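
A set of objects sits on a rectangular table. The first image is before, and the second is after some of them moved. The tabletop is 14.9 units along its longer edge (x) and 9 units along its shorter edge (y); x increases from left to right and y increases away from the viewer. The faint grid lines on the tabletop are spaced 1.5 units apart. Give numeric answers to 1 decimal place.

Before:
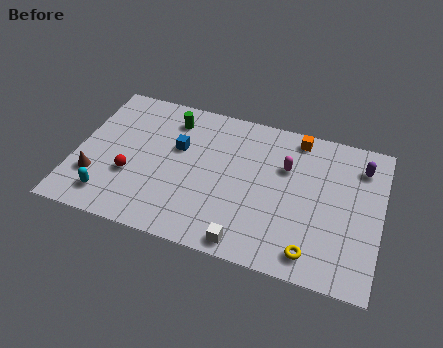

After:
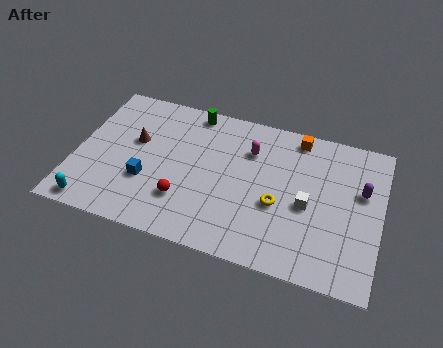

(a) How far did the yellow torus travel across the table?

2.9

From (11.8, 1.3) to (10.0, 3.6), the yellow torus covered √(1.8² + 2.3²) ≈ 2.9 units.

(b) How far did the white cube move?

4.1

From (8.7, 0.9) to (11.4, 4.0), the white cube covered √(2.7² + 3.1²) ≈ 4.1 units.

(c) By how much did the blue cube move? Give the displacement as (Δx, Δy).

(-1.3, -2.5)

From the two frames, the blue cube sits at roughly (4.9, 5.6) before and (3.6, 3.1) after.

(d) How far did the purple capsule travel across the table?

1.5

The purple capsule was near (13.8, 7.1) before and (13.9, 5.6) after, so it travelled √(0.1² + 1.5²) ≈ 1.5 units.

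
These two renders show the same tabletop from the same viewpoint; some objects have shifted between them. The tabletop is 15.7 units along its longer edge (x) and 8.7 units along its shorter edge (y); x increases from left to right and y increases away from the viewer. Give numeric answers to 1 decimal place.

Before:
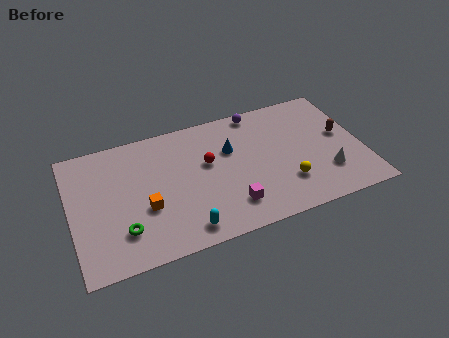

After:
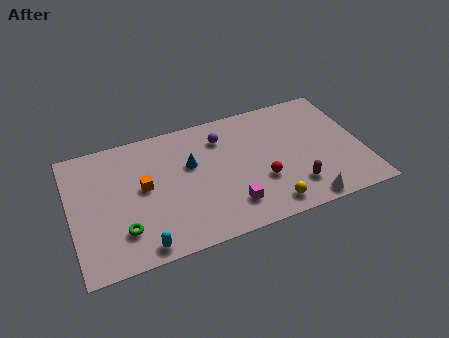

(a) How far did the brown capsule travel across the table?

4.0

The brown capsule was near (14.7, 4.8) before and (11.8, 2.0) after, so it travelled √(2.9² + 2.8²) ≈ 4.0 units.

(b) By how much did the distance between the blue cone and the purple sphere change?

-0.6

They were about 2.8 units apart before and 2.2 after — 0.6 units closer together.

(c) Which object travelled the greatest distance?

the brown capsule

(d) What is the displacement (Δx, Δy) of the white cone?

(-1.4, -1.6)

The white cone started near (13.6, 2.4) and ended near (12.2, 0.8).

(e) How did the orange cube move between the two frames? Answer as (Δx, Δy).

(0.0, 1.4)

The orange cube was at about (3.9, 3.3) and moved to about (3.9, 4.7).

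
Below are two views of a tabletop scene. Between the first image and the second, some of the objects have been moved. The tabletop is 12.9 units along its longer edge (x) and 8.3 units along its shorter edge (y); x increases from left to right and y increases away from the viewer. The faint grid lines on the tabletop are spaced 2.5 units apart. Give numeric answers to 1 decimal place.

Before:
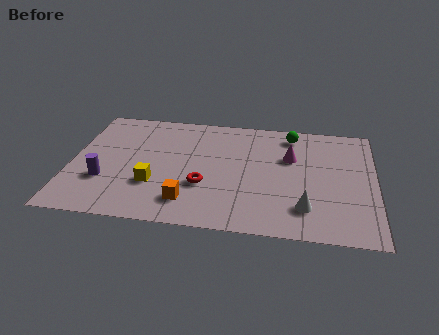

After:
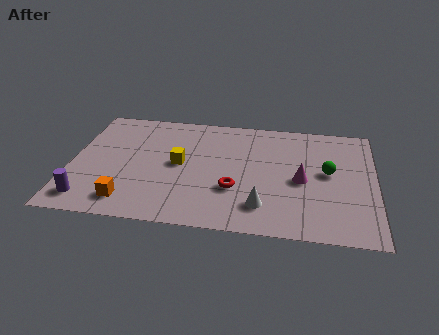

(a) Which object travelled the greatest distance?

the green sphere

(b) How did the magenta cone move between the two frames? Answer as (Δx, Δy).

(0.5, -1.6)

The magenta cone started near (9.3, 5.4) and ended near (9.8, 3.8).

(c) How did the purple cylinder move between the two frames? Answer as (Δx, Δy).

(-0.6, -1.4)

From the two frames, the purple cylinder sits at roughly (1.5, 2.7) before and (0.9, 1.3) after.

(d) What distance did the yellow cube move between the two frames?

1.9

The yellow cube moved from about (3.6, 2.7) to (4.6, 4.3), a distance of √(1.0² + 1.6²) ≈ 1.9.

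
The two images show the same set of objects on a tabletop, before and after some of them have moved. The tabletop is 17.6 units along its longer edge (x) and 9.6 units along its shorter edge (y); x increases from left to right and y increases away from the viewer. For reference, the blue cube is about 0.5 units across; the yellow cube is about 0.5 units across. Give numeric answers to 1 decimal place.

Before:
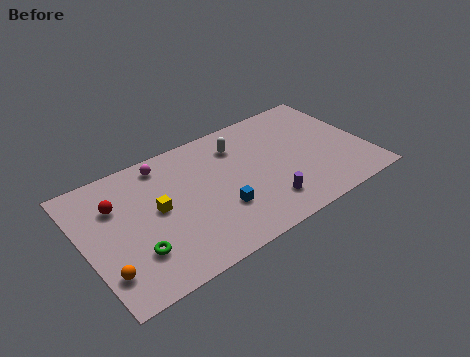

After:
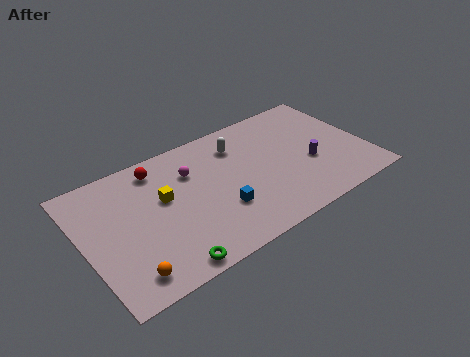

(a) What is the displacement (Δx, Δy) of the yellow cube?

(0.5, 0.6)

The yellow cube was at about (4.5, 5.1) and moved to about (5.0, 5.7).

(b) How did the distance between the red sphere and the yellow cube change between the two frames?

-0.4

The distance was about 2.8 in the first image and 2.4 in the second, so they moved 0.4 units closer together.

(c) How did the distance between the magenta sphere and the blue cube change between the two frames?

-2.0

The distance was about 5.9 in the first image and 3.9 in the second, so they moved 2.0 units closer together.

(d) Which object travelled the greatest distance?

the purple cylinder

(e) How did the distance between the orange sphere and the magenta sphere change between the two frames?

-0.3

The distance was about 7.5 in the first image and 7.2 in the second, so they moved 0.3 units closer together.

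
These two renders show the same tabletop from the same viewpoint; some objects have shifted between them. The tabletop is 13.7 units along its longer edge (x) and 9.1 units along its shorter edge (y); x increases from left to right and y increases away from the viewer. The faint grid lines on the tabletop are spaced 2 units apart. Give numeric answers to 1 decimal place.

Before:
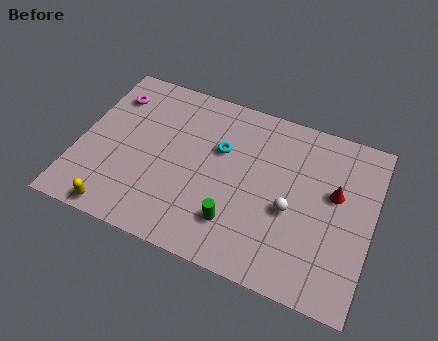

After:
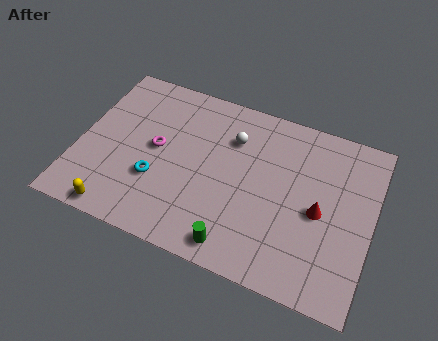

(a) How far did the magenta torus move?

3.3

The magenta torus was near (1.2, 7.0) before and (3.6, 4.8) after, so it travelled √(2.4² + 2.2²) ≈ 3.3 units.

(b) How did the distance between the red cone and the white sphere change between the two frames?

+2.4

The distance was about 2.5 in the first image and 4.9 in the second, so they moved 2.4 units further apart.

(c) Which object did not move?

the yellow capsule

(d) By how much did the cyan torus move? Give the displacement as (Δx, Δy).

(-2.7, -2.7)

The cyan torus started near (6.5, 5.8) and ended near (3.8, 3.1).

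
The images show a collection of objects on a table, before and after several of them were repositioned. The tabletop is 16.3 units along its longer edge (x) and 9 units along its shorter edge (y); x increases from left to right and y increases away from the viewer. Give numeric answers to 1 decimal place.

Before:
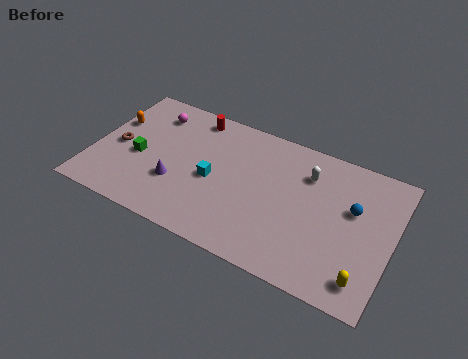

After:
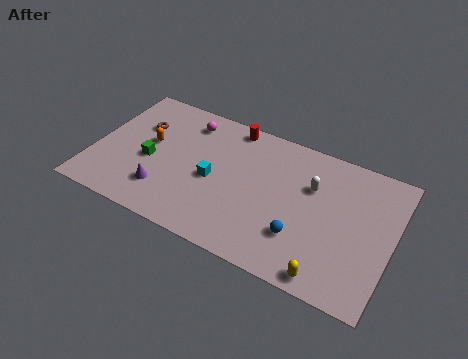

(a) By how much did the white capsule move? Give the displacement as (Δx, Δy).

(0.3, -0.7)

The white capsule started near (11.5, 6.7) and ended near (11.8, 6.0).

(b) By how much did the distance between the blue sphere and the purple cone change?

-2.2

Before: roughly 9.7 units apart; after: 7.5. That's 2.2 units closer together.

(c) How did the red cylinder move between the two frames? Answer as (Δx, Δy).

(2.1, 0.2)

The red cylinder started near (5.0, 7.9) and ended near (7.1, 8.1).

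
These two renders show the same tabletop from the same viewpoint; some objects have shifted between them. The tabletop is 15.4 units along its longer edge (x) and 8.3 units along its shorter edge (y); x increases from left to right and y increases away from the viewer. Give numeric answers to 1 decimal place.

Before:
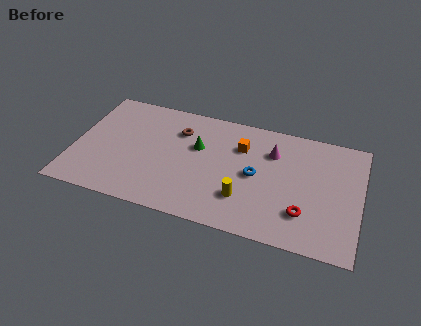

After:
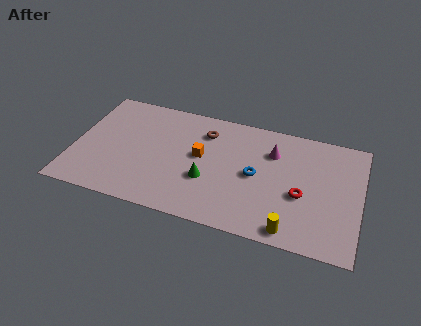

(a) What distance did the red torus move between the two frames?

1.2

The red torus moved from about (12.5, 2.2) to (12.3, 3.4), a distance of √(0.2² + 1.2²) ≈ 1.2.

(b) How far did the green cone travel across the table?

2.3

The green cone was near (6.6, 5.2) before and (7.3, 3.0) after, so it travelled √(0.7² + 2.2²) ≈ 2.3 units.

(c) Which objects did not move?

the blue torus and the magenta cone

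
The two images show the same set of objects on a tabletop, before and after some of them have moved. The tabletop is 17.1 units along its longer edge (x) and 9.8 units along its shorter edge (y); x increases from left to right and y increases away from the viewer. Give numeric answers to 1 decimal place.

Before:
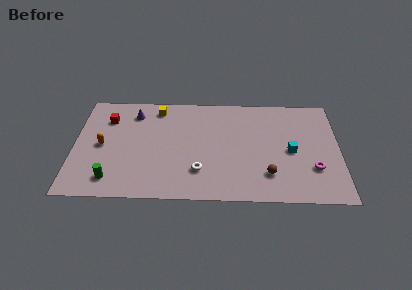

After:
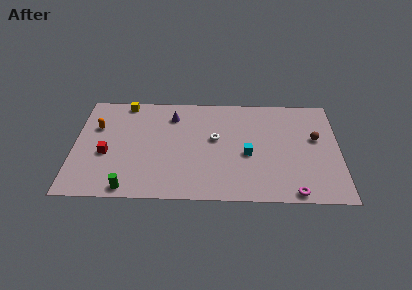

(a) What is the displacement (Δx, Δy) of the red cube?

(0.0, -3.3)

The red cube started near (2.1, 7.3) and ended near (2.1, 4.0).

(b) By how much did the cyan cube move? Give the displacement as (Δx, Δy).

(-2.8, -0.4)

The cyan cube started near (14.0, 4.6) and ended near (11.2, 4.2).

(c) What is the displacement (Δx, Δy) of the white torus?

(1.0, 3.0)

From the two frames, the white torus sits at roughly (8.1, 2.6) before and (9.1, 5.6) after.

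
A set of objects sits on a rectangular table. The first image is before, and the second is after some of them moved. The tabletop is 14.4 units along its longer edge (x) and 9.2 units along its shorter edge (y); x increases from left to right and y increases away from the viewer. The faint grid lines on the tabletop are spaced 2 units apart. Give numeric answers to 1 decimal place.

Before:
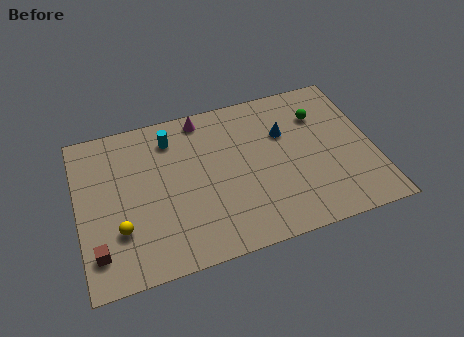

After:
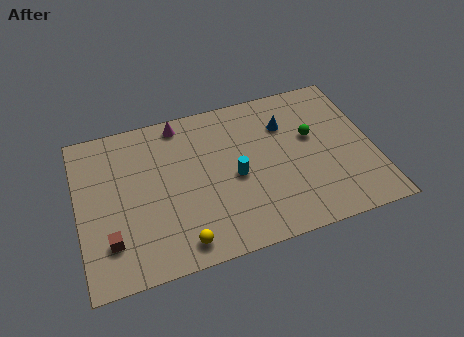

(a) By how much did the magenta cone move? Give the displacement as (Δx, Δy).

(-1.1, 0.0)

From the two frames, the magenta cone sits at roughly (6.3, 8.2) before and (5.2, 8.2) after.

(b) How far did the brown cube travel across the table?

0.7

From (0.8, 1.9) to (1.4, 2.3), the brown cube covered √(0.6² + 0.4²) ≈ 0.7 units.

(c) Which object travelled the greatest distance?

the cyan cylinder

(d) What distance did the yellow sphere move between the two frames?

3.2

The yellow sphere was near (1.9, 2.8) before and (4.7, 1.2) after, so it travelled √(2.8² + 1.6²) ≈ 3.2 units.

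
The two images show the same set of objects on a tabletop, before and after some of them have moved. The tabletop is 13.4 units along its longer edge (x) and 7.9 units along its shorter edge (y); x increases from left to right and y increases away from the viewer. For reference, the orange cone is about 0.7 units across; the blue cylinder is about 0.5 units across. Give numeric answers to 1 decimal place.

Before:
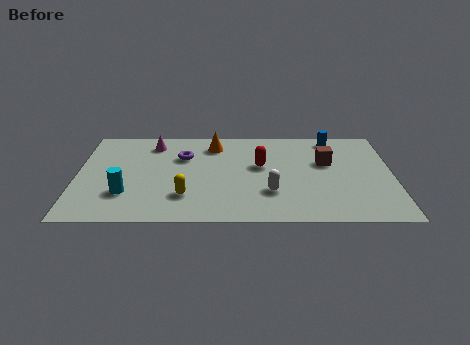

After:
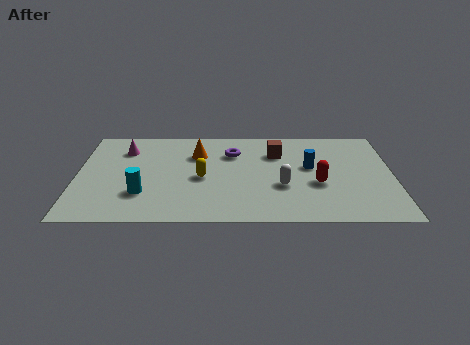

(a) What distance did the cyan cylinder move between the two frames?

0.7

From (2.1, 2.3) to (2.8, 2.3), the cyan cylinder covered √(0.7² + 0.0²) ≈ 0.7 units.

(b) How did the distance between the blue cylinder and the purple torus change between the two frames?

-3.1

The distance was about 6.6 in the first image and 3.5 in the second, so they moved 3.1 units closer together.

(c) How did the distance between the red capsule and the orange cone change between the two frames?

+3.0

The distance was about 2.7 in the first image and 5.7 in the second, so they moved 3.0 units further apart.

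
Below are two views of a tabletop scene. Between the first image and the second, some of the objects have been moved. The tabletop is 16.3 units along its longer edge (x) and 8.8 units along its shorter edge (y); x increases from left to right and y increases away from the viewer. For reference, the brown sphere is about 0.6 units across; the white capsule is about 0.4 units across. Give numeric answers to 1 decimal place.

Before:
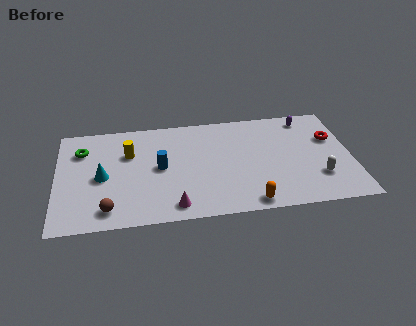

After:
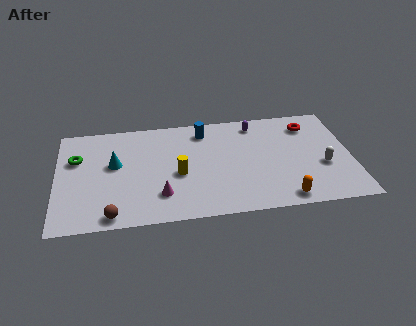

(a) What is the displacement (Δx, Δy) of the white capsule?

(0.3, 0.9)

The white capsule started near (14.4, 2.5) and ended near (14.7, 3.4).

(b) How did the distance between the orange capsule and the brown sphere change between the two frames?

+1.7

They were about 7.7 units apart before and 9.4 after — 1.7 units further apart.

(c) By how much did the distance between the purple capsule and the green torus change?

-2.5

The distance was about 12.6 in the first image and 10.1 in the second, so they moved 2.5 units closer together.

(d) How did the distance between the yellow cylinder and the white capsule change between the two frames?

-2.9

They were about 10.9 units apart before and 8.0 after — 2.9 units closer together.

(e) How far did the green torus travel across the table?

0.8

From (1.4, 6.5) to (1.1, 5.8), the green torus covered √(0.3² + 0.7²) ≈ 0.8 units.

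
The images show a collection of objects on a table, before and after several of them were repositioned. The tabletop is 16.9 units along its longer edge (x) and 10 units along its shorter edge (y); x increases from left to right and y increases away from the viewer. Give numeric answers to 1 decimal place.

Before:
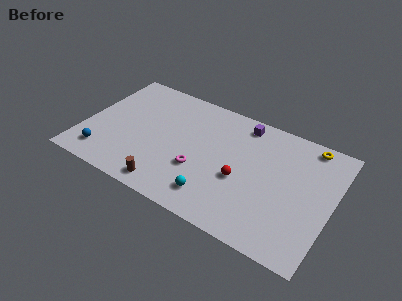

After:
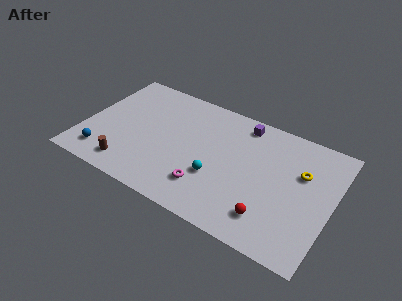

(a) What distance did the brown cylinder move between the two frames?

2.8

The brown cylinder was near (6.3, 1.2) before and (3.5, 1.6) after, so it travelled √(2.8² + 0.4²) ≈ 2.8 units.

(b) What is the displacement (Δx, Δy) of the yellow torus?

(-0.2, -2.5)

The yellow torus was at about (14.9, 9.0) and moved to about (14.7, 6.5).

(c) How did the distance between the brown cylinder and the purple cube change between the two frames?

+1.4

The distance was about 8.5 in the first image and 9.9 in the second, so they moved 1.4 units further apart.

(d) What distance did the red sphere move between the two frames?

3.0

The red sphere was near (10.9, 4.1) before and (13.1, 2.1) after, so it travelled √(2.2² + 2.0²) ≈ 3.0 units.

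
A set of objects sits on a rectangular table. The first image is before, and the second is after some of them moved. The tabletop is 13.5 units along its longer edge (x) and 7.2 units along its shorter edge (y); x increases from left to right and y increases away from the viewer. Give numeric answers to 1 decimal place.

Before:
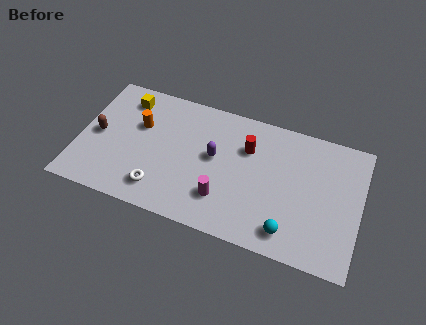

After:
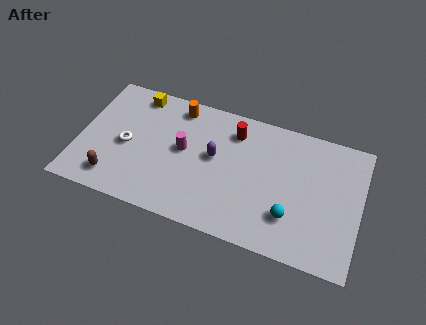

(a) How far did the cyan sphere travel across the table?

0.8

The cyan sphere was near (10.3, 1.2) before and (10.3, 2.0) after, so it travelled √(0.0² + 0.8²) ≈ 0.8 units.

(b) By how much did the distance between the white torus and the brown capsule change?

-1.8

They were about 3.8 units apart before and 2.0 after — 1.8 units closer together.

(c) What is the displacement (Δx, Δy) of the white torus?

(-1.8, 1.9)

The white torus was at about (4.1, 1.4) and moved to about (2.3, 3.3).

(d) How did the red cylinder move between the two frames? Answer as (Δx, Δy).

(-0.7, 0.7)

The red cylinder was at about (8.0, 5.0) and moved to about (7.3, 5.7).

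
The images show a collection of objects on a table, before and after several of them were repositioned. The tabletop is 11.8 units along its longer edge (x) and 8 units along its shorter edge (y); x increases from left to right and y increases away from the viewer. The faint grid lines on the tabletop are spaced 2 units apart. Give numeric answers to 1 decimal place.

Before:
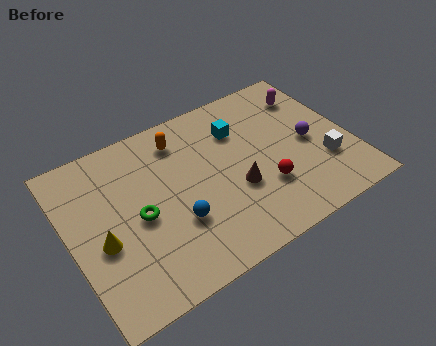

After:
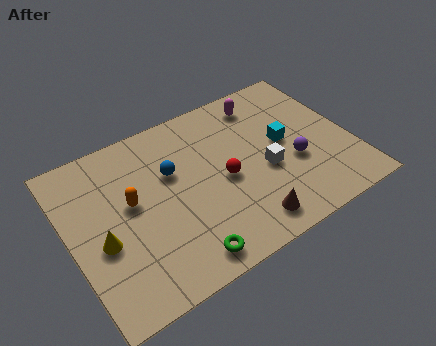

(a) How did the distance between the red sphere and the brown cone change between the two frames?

+1.3

The distance was about 1.2 in the first image and 2.5 in the second, so they moved 1.3 units further apart.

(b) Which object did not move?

the yellow cone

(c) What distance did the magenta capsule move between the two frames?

2.1

The magenta capsule moved from about (10.6, 6.2) to (8.6, 6.7), a distance of √(2.0² + 0.5²) ≈ 2.1.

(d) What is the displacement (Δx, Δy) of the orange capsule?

(-2.4, -2.0)

From the two frames, the orange capsule sits at roughly (5.0, 6.5) before and (2.6, 4.5) after.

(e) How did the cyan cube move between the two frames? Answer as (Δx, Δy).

(1.7, -1.5)

From the two frames, the cyan cube sits at roughly (7.4, 5.8) before and (9.1, 4.3) after.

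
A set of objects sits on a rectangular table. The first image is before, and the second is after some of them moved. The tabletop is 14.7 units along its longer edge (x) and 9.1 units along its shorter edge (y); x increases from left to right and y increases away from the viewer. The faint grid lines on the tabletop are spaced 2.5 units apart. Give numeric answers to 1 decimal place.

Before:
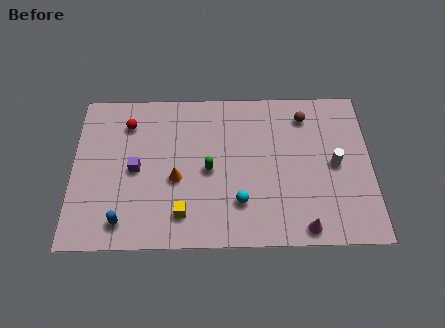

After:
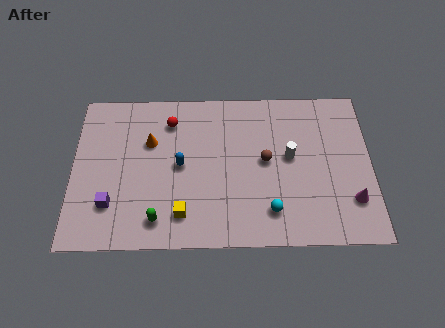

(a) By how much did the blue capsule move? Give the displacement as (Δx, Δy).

(2.8, 3.2)

From the two frames, the blue capsule sits at roughly (2.5, 1.4) before and (5.3, 4.6) after.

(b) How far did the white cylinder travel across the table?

2.3

The white cylinder was near (12.9, 4.5) before and (10.7, 5.0) after, so it travelled √(2.2² + 0.5²) ≈ 2.3 units.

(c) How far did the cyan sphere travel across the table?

1.6

The cyan sphere was near (8.2, 2.4) before and (9.7, 1.9) after, so it travelled √(1.5² + 0.5²) ≈ 1.6 units.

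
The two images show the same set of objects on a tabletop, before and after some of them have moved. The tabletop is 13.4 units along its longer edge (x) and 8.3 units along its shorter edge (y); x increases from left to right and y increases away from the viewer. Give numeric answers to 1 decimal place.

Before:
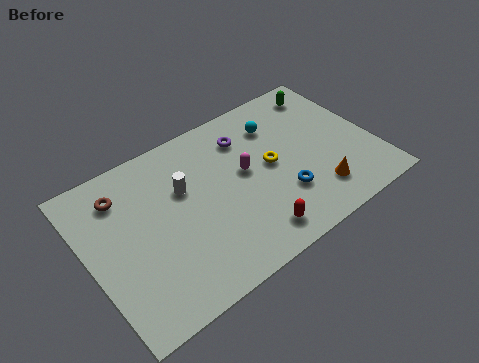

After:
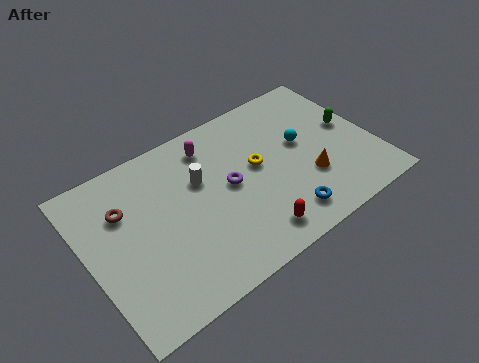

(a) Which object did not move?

the red capsule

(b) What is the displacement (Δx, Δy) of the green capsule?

(0.6, -2.5)

The green capsule started near (11.9, 7.0) and ended near (12.5, 4.5).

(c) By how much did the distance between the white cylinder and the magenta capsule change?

-1.2

The distance was about 2.9 in the first image and 1.7 in the second, so they moved 1.2 units closer together.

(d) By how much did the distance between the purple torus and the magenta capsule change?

+0.7

Before: roughly 1.8 units apart; after: 2.5. That's 0.7 units further apart.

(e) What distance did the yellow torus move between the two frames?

0.7

The yellow torus moved from about (8.6, 4.3) to (8.0, 4.6), a distance of √(0.6² + 0.3²) ≈ 0.7.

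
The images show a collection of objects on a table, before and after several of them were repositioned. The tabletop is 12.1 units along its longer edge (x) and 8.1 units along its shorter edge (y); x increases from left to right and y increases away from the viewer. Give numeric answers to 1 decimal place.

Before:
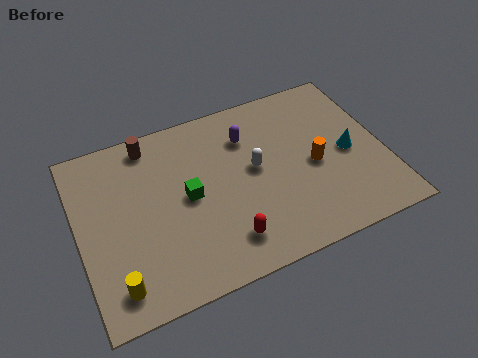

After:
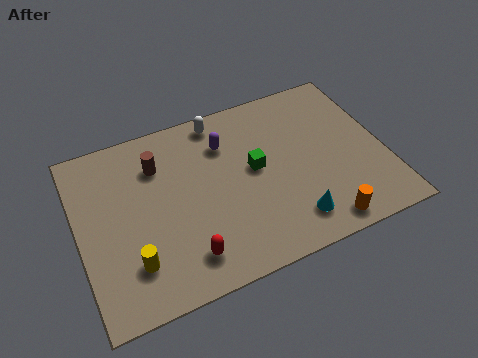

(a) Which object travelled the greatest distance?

the cyan cone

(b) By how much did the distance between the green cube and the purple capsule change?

-1.3

Before: roughly 3.2 units apart; after: 1.9. That's 1.3 units closer together.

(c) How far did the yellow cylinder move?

1.0

The yellow cylinder moved from about (1.2, 1.3) to (1.9, 2.0), a distance of √(0.7² + 0.7²) ≈ 1.0.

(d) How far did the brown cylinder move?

1.1

The brown cylinder was near (3.1, 7.1) before and (3.3, 6.0) after, so it travelled √(0.2² + 1.1²) ≈ 1.1 units.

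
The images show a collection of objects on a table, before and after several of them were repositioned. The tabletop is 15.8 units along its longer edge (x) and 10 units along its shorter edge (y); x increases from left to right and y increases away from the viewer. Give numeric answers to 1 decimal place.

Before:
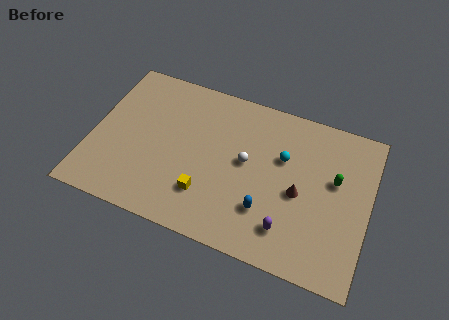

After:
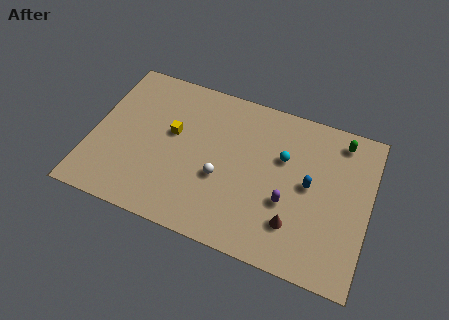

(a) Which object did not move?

the cyan sphere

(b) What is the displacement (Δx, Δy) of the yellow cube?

(-2.3, 3.2)

From the two frames, the yellow cube sits at roughly (6.8, 2.6) before and (4.5, 5.8) after.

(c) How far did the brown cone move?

2.0

The brown cone moved from about (11.9, 4.5) to (11.8, 2.5), a distance of √(0.1² + 2.0²) ≈ 2.0.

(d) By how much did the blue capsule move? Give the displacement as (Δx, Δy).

(2.2, 2.4)

The blue capsule started near (10.2, 2.8) and ended near (12.4, 5.2).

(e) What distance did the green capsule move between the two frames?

2.6

From (13.8, 6.0) to (13.9, 8.6), the green capsule covered √(0.1² + 2.6²) ≈ 2.6 units.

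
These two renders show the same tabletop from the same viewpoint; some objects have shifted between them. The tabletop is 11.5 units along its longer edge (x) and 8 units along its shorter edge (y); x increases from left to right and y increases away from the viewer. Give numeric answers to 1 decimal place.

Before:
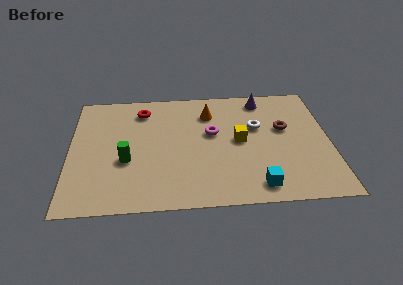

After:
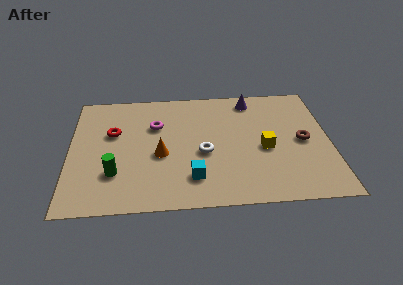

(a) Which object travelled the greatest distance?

the orange cone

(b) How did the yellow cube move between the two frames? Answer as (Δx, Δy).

(1.1, -0.6)

The yellow cube started near (7.5, 4.1) and ended near (8.6, 3.5).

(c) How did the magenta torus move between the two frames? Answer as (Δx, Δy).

(-2.5, 0.7)

From the two frames, the magenta torus sits at roughly (6.3, 4.7) before and (3.8, 5.4) after.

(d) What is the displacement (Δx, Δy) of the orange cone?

(-2.2, -2.7)

The orange cone started near (6.2, 6.1) and ended near (4.0, 3.4).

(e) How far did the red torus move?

2.0

The red torus was near (3.2, 6.5) before and (1.9, 5.0) after, so it travelled √(1.3² + 1.5²) ≈ 2.0 units.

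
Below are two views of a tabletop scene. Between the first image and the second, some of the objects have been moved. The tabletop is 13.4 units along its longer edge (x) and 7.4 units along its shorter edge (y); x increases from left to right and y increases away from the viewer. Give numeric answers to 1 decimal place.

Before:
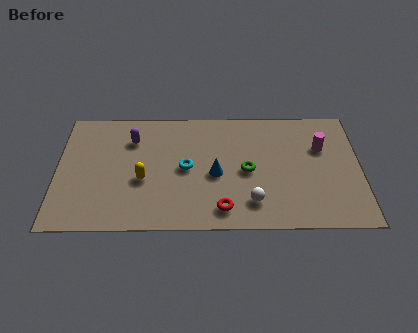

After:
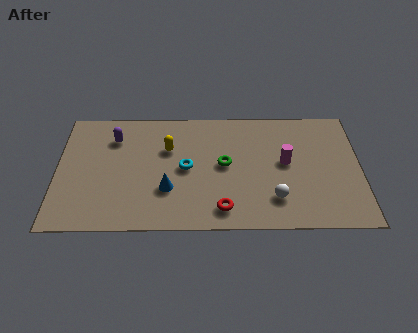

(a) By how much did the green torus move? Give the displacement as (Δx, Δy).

(-1.0, 0.4)

The green torus was at about (8.4, 3.5) and moved to about (7.4, 3.9).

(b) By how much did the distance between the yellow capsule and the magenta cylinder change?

-2.8

They were about 8.1 units apart before and 5.3 after — 2.8 units closer together.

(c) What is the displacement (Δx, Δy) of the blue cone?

(-2.1, -0.9)

The blue cone was at about (7.0, 3.3) and moved to about (4.9, 2.4).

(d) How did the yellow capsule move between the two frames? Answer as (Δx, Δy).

(1.1, 1.9)

The yellow capsule started near (3.8, 3.0) and ended near (4.9, 4.9).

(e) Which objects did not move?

the cyan torus and the red torus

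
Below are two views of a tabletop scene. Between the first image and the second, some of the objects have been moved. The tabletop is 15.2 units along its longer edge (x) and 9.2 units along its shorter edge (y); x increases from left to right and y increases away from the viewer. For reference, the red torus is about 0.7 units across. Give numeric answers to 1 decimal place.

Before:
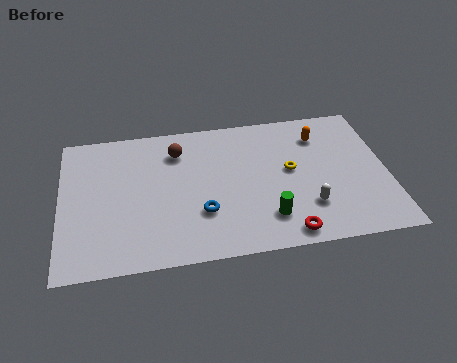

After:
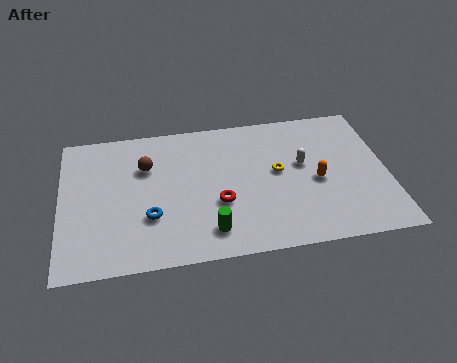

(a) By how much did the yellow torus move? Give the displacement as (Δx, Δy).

(-0.6, 0.0)

The yellow torus started near (10.7, 5.0) and ended near (10.1, 5.0).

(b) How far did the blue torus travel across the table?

2.4

The blue torus moved from about (6.5, 2.9) to (4.1, 3.0), a distance of √(2.4² + 0.1²) ≈ 2.4.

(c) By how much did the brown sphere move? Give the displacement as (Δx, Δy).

(-1.5, -0.8)

The brown sphere was at about (5.5, 7.1) and moved to about (4.0, 6.3).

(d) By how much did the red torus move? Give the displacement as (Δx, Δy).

(-3.0, 2.4)

The red torus started near (10.3, 1.0) and ended near (7.3, 3.4).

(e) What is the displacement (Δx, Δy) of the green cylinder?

(-2.7, -0.4)

The green cylinder started near (9.5, 2.1) and ended near (6.8, 1.7).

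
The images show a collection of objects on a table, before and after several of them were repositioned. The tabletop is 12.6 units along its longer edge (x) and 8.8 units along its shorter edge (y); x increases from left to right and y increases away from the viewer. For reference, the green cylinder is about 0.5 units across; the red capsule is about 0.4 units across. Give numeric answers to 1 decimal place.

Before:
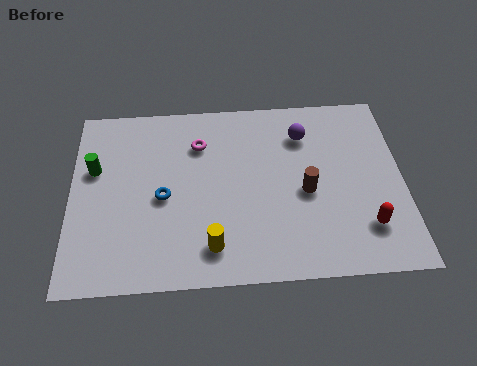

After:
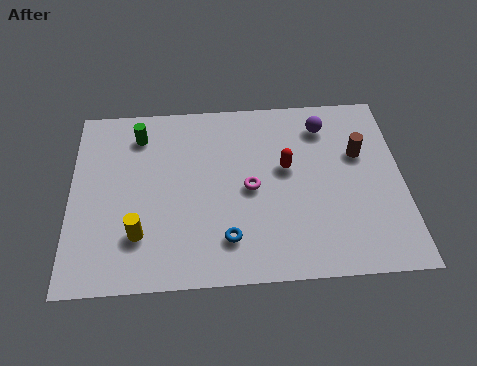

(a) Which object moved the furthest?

the red capsule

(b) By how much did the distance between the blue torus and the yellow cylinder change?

+0.3

The distance was about 3.0 in the first image and 3.3 in the second, so they moved 0.3 units further apart.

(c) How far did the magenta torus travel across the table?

3.0

The magenta torus moved from about (4.9, 6.5) to (6.8, 4.2), a distance of √(1.9² + 2.3²) ≈ 3.0.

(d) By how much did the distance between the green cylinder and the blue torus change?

+3.2

Before: roughly 3.0 units apart; after: 6.2. That's 3.2 units further apart.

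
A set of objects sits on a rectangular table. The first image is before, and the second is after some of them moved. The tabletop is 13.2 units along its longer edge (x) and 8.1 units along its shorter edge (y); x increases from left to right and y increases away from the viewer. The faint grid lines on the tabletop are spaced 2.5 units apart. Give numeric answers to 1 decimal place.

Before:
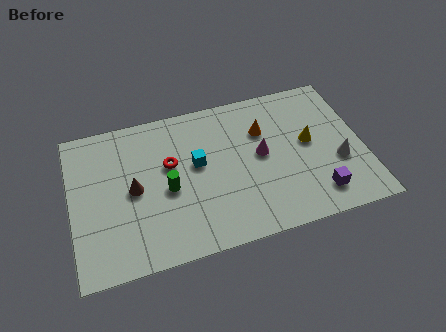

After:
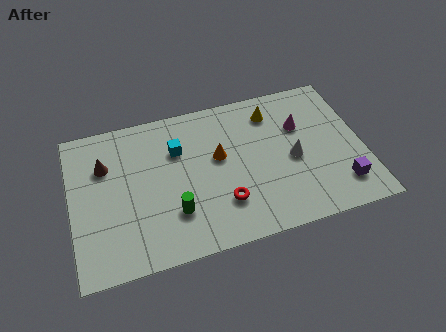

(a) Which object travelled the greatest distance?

the red torus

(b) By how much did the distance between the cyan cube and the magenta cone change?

+2.7

They were about 2.9 units apart before and 5.6 after — 2.7 units further apart.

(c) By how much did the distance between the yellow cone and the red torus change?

-1.3

Before: roughly 6.3 units apart; after: 5.0. That's 1.3 units closer together.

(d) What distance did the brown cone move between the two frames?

2.0

From (2.8, 4.0) to (1.6, 5.6), the brown cone covered √(1.2² + 1.6²) ≈ 2.0 units.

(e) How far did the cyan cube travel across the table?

1.3

From (5.7, 4.6) to (4.9, 5.6), the cyan cube covered √(0.8² + 1.0²) ≈ 1.3 units.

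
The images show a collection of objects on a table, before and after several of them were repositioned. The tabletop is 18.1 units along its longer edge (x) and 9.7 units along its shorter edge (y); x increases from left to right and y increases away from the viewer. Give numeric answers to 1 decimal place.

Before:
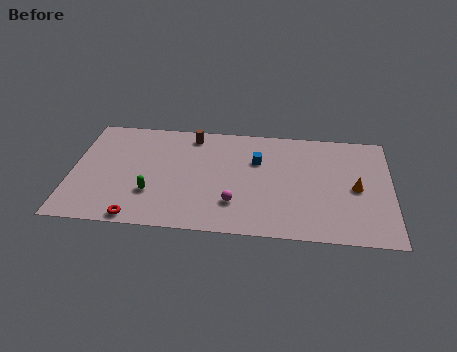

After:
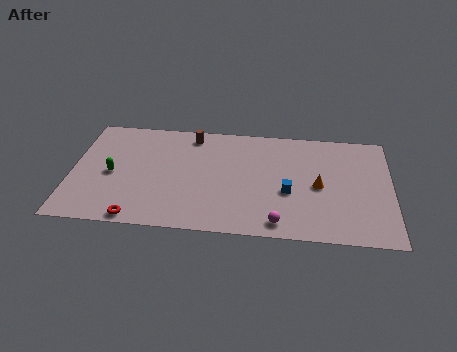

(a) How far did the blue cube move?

3.2

The blue cube was near (10.5, 6.5) before and (12.3, 3.9) after, so it travelled √(1.8² + 2.6²) ≈ 3.2 units.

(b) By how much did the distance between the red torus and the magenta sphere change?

+2.2

Before: roughly 5.7 units apart; after: 7.9. That's 2.2 units further apart.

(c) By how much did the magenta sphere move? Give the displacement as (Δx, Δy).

(2.5, -1.4)

From the two frames, the magenta sphere sits at roughly (9.3, 2.6) before and (11.8, 1.2) after.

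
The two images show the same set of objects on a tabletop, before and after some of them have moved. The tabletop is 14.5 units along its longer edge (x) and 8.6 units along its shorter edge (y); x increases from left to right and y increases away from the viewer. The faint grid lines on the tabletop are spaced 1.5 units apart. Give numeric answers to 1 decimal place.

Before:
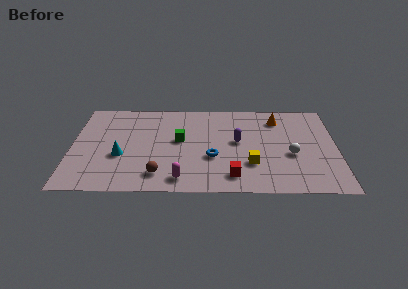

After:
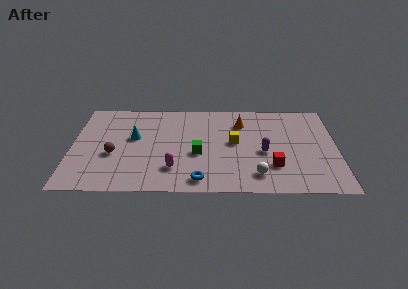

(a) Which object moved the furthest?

the brown sphere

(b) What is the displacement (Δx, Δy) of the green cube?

(1.0, -1.3)

The green cube was at about (5.9, 4.8) and moved to about (6.9, 3.5).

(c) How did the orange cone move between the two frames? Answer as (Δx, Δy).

(-2.0, -0.4)

From the two frames, the orange cone sits at roughly (11.3, 6.9) before and (9.3, 6.5) after.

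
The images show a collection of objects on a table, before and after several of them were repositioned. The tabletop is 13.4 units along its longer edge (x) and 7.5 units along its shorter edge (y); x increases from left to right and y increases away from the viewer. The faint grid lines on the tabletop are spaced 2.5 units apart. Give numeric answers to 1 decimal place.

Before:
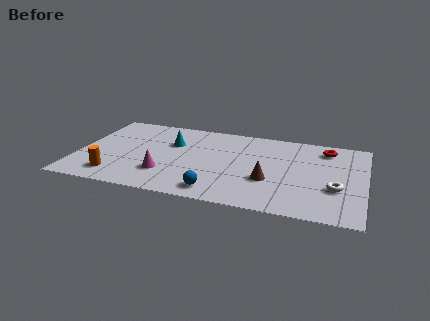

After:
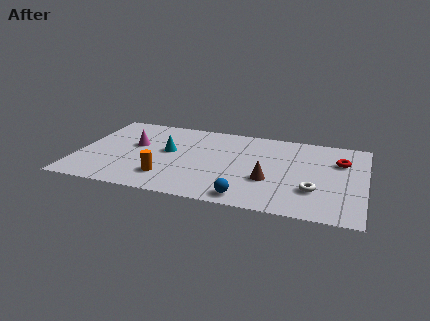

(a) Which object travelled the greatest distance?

the magenta cone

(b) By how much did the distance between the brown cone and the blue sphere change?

-0.8

They were about 2.8 units apart before and 2.0 after — 0.8 units closer together.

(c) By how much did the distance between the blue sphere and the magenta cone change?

+3.8

They were about 2.7 units apart before and 6.5 after — 3.8 units further apart.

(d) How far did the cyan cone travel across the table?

0.8

The cyan cone was near (4.3, 5.0) before and (4.2, 4.2) after, so it travelled √(0.1² + 0.8²) ≈ 0.8 units.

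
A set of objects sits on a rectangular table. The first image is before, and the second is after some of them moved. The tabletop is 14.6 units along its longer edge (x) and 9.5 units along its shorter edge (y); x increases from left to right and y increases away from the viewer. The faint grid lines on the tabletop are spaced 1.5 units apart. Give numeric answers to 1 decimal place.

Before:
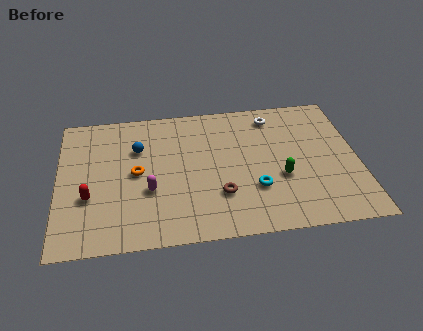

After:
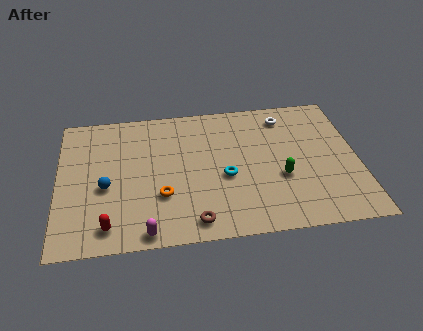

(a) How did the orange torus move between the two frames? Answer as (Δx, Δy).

(1.2, -1.7)

From the two frames, the orange torus sits at roughly (3.8, 4.8) before and (5.0, 3.1) after.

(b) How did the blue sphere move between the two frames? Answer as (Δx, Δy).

(-1.6, -2.5)

The blue sphere started near (3.9, 6.5) and ended near (2.3, 4.0).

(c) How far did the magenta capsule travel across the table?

2.7

From (4.4, 3.5) to (4.2, 0.8), the magenta capsule covered √(0.2² + 2.7²) ≈ 2.7 units.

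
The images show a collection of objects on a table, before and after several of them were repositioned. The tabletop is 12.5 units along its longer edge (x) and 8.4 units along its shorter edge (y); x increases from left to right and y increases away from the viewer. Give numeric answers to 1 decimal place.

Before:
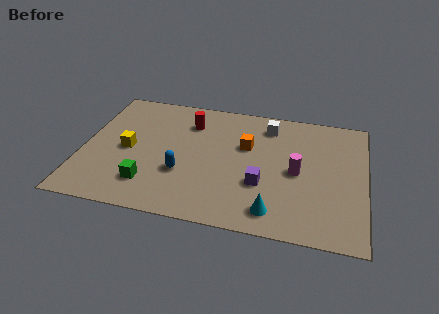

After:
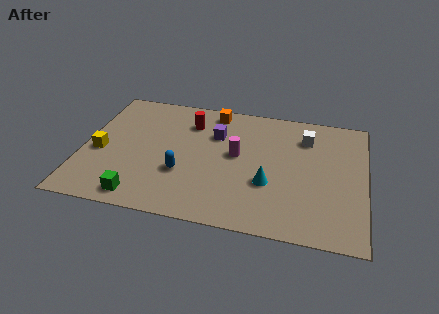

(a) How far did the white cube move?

1.8

The white cube moved from about (8.1, 6.9) to (9.8, 6.4), a distance of √(1.7² + 0.5²) ≈ 1.8.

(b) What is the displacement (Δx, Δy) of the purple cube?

(-2.2, 2.9)

The purple cube was at about (8.0, 2.9) and moved to about (5.8, 5.8).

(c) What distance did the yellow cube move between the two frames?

1.3

From (2.0, 4.0) to (0.8, 3.6), the yellow cube covered √(1.2² + 0.4²) ≈ 1.3 units.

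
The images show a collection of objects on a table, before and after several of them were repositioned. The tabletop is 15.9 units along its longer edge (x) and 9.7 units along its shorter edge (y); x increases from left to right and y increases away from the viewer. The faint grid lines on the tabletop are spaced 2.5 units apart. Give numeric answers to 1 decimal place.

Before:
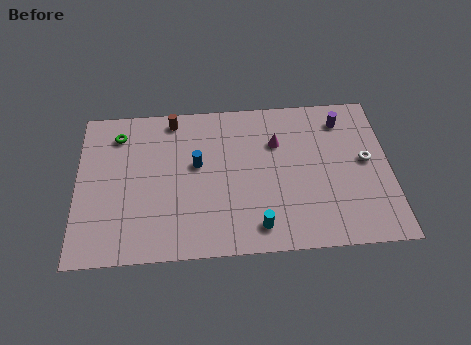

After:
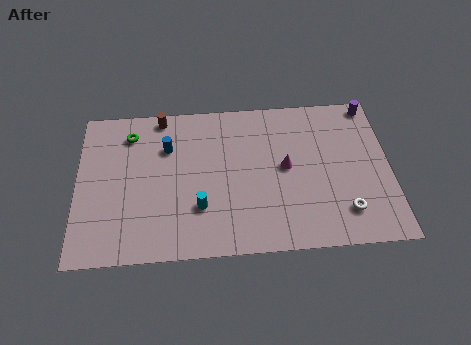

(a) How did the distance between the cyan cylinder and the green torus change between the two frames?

-3.4

They were about 9.4 units apart before and 6.0 after — 3.4 units closer together.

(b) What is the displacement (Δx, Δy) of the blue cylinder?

(-1.5, 1.2)

From the two frames, the blue cylinder sits at roughly (6.1, 5.6) before and (4.6, 6.8) after.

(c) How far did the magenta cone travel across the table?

1.6

From (10.2, 6.7) to (10.6, 5.1), the magenta cone covered √(0.4² + 1.6²) ≈ 1.6 units.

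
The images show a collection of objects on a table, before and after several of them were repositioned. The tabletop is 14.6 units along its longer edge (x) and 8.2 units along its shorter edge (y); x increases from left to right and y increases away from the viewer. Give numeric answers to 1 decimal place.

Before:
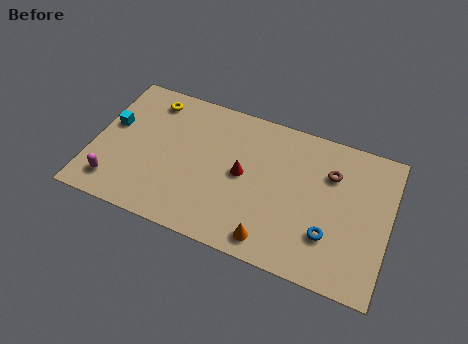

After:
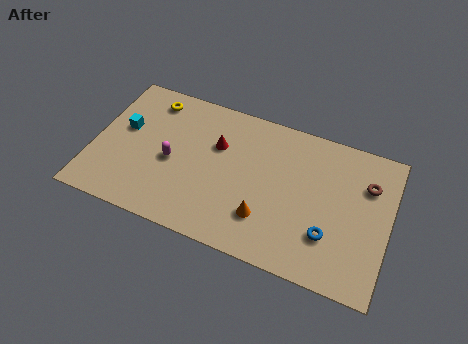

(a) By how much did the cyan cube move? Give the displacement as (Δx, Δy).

(0.6, 0.0)

The cyan cube was at about (0.8, 4.8) and moved to about (1.4, 4.8).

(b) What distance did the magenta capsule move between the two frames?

3.4

The magenta capsule was near (1.3, 1.5) before and (3.9, 3.7) after, so it travelled √(2.6² + 2.2²) ≈ 3.4 units.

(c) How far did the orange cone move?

1.2

From (9.1, 1.1) to (8.7, 2.2), the orange cone covered √(0.4² + 1.1²) ≈ 1.2 units.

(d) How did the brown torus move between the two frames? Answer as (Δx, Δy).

(1.8, 0.0)

The brown torus was at about (11.6, 5.8) and moved to about (13.4, 5.8).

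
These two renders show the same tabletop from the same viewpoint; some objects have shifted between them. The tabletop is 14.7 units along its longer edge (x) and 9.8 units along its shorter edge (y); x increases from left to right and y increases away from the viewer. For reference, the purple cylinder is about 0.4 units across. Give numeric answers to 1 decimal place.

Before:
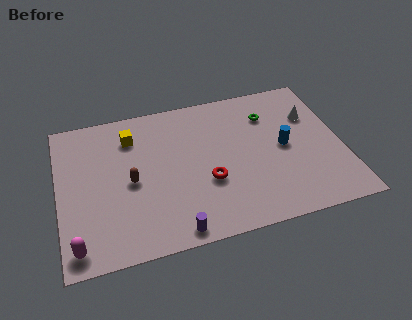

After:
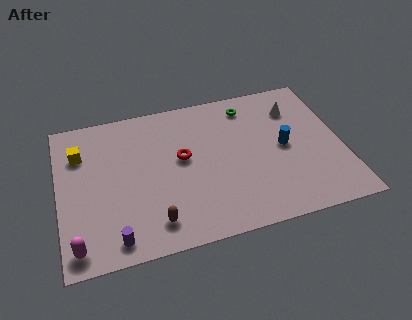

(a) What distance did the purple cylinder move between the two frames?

3.0

The purple cylinder was near (5.7, 0.9) before and (2.7, 1.2) after, so it travelled √(3.0² + 0.3²) ≈ 3.0 units.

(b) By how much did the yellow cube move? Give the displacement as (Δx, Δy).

(-2.7, -0.5)

The yellow cube started near (3.9, 7.6) and ended near (1.2, 7.1).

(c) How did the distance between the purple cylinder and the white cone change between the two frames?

+2.0

Before: roughly 9.6 units apart; after: 11.6. That's 2.0 units further apart.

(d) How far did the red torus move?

2.2

The red torus moved from about (7.6, 3.6) to (6.4, 5.5), a distance of √(1.2² + 1.9²) ≈ 2.2.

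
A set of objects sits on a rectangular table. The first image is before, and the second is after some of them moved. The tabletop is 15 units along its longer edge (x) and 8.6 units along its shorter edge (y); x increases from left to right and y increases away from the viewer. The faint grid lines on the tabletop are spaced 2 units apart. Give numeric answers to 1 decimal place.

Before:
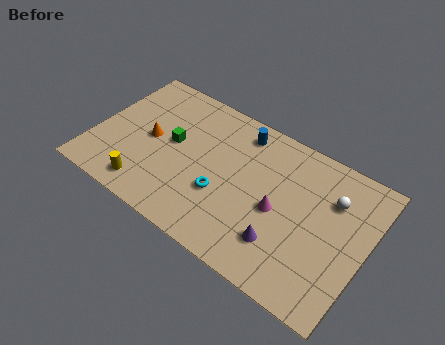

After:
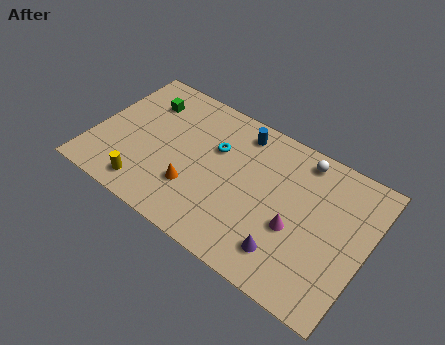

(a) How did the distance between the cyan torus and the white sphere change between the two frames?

-1.5

Before: roughly 6.4 units apart; after: 4.9. That's 1.5 units closer together.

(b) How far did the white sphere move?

2.4

From (12.9, 6.1) to (11.0, 7.5), the white sphere covered √(1.9² + 1.4²) ≈ 2.4 units.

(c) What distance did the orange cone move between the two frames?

3.3

From (3.0, 4.3) to (5.8, 2.6), the orange cone covered √(2.8² + 1.7²) ≈ 3.3 units.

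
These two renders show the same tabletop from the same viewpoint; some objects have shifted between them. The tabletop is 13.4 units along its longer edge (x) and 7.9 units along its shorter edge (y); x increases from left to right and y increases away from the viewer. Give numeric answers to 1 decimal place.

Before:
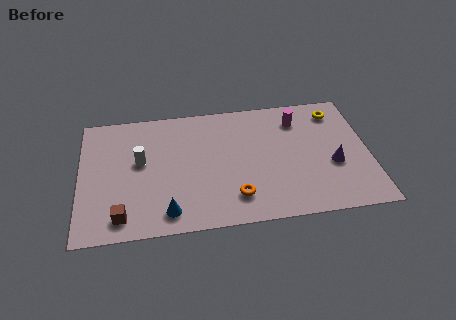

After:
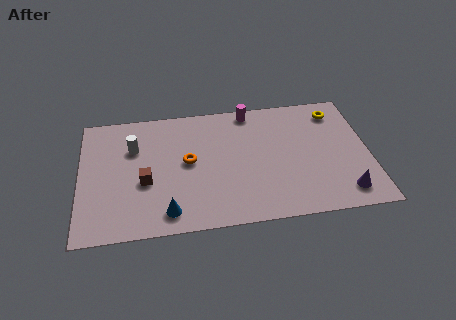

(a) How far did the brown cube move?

2.3

The brown cube moved from about (1.9, 1.2) to (3.0, 3.2), a distance of √(1.1² + 2.0²) ≈ 2.3.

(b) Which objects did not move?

the blue cone and the yellow torus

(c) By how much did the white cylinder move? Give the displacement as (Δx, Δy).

(-0.3, 0.9)

From the two frames, the white cylinder sits at roughly (2.8, 4.5) before and (2.5, 5.4) after.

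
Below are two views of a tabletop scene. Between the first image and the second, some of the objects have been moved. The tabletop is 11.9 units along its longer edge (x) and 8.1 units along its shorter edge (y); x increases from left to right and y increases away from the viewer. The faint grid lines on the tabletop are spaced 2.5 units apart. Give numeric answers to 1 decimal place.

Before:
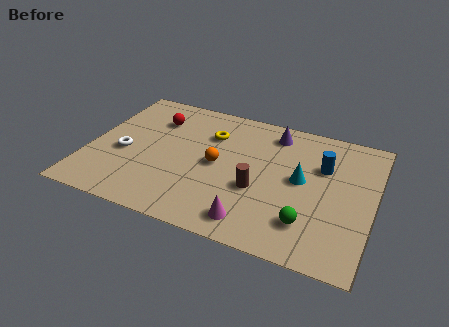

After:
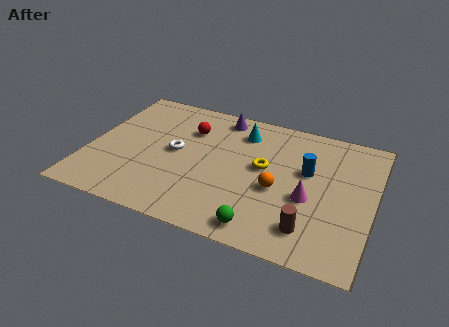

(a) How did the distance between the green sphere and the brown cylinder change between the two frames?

-0.5

The distance was about 2.5 in the first image and 2.0 in the second, so they moved 0.5 units closer together.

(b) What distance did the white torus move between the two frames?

2.2

The white torus moved from about (1.5, 3.4) to (3.6, 4.2), a distance of √(2.1² + 0.8²) ≈ 2.2.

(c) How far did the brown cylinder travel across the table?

2.7

The brown cylinder moved from about (7.2, 3.1) to (9.5, 1.6), a distance of √(2.3² + 1.5²) ≈ 2.7.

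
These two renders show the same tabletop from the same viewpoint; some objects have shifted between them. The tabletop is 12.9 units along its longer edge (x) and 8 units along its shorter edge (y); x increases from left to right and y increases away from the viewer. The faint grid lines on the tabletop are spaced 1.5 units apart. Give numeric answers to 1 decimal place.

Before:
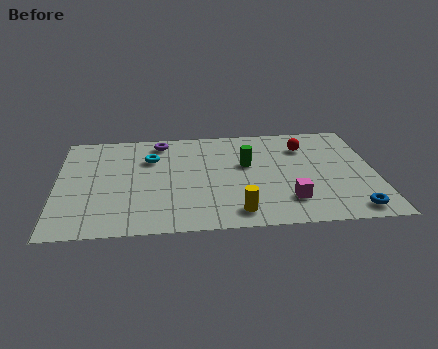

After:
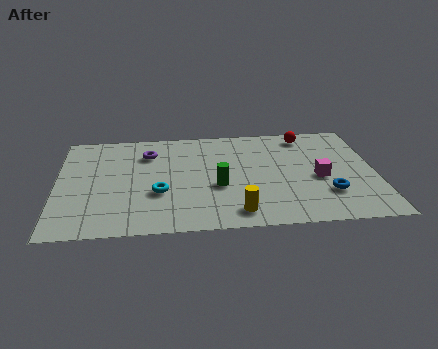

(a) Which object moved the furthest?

the cyan torus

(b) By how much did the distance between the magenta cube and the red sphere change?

-0.8

Before: roughly 4.2 units apart; after: 3.4. That's 0.8 units closer together.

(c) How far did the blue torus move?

1.6

The blue torus was near (11.8, 1.0) before and (10.9, 2.3) after, so it travelled √(0.9² + 1.3²) ≈ 1.6 units.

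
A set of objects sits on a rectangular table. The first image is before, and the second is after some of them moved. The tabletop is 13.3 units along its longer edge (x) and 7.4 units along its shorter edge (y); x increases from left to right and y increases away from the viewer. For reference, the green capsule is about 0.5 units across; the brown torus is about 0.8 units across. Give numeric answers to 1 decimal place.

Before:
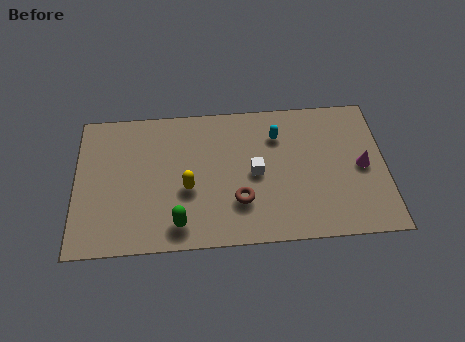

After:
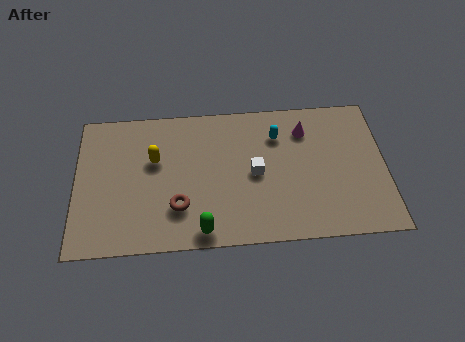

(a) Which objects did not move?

the cyan capsule and the white cube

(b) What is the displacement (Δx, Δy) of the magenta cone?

(-2.4, 2.1)

The magenta cone started near (12.3, 3.6) and ended near (9.9, 5.7).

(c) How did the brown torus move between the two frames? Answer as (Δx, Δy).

(-2.6, -0.1)

The brown torus started near (7.0, 2.2) and ended near (4.4, 2.1).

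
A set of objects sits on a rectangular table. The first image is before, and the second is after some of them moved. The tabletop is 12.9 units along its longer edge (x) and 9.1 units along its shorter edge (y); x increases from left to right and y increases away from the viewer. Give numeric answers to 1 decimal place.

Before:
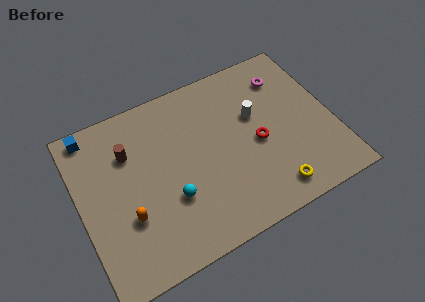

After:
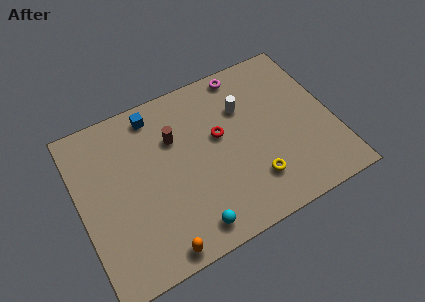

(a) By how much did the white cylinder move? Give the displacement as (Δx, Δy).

(-0.5, 0.7)

From the two frames, the white cylinder sits at roughly (9.1, 5.6) before and (8.6, 6.3) after.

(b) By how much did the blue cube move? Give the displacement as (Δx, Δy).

(3.2, -0.3)

The blue cube was at about (1.0, 8.2) and moved to about (4.2, 7.9).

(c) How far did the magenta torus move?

2.3

The magenta torus was near (10.9, 7.1) before and (8.9, 8.2) after, so it travelled √(2.0² + 1.1²) ≈ 2.3 units.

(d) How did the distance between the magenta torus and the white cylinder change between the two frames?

-0.4

The distance was about 2.3 in the first image and 1.9 in the second, so they moved 0.4 units closer together.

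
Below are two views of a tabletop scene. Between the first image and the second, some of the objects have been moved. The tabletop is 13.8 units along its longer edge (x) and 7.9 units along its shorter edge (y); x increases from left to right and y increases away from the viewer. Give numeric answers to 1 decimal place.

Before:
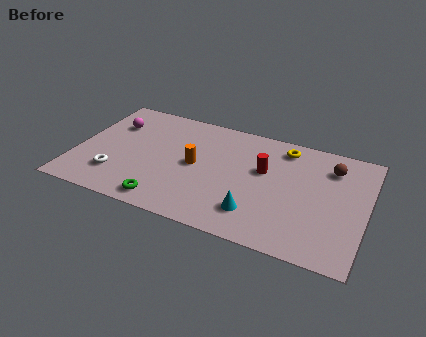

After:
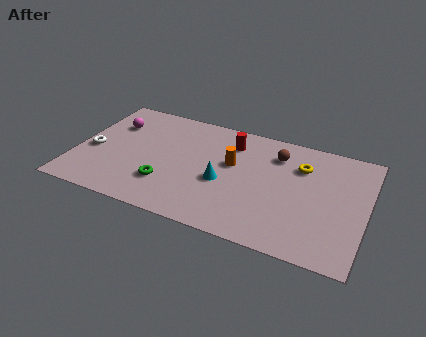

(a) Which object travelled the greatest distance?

the brown sphere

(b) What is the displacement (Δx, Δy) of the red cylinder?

(-1.7, 1.4)

The red cylinder started near (8.9, 4.8) and ended near (7.2, 6.2).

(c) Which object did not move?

the magenta sphere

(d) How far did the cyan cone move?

2.3

The cyan cone moved from about (8.8, 1.8) to (7.1, 3.3), a distance of √(1.7² + 1.5²) ≈ 2.3.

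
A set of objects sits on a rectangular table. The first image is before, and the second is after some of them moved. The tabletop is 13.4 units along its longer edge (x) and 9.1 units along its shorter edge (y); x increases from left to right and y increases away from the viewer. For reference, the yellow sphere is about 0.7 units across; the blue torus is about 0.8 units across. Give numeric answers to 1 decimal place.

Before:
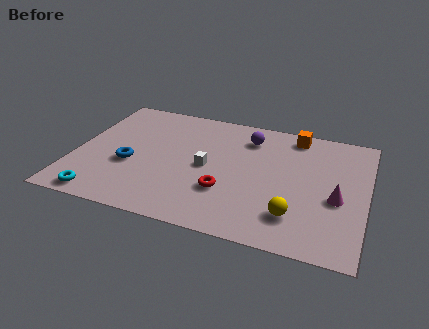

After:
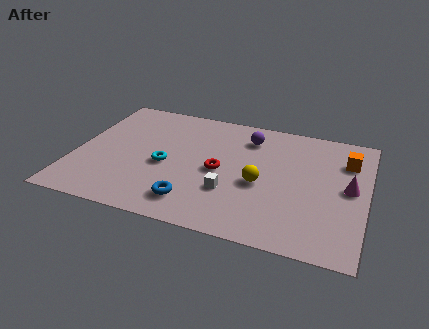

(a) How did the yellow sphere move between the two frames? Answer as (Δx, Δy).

(-1.7, 1.8)

From the two frames, the yellow sphere sits at roughly (10.3, 2.1) before and (8.6, 3.9) after.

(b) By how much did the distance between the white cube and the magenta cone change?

-0.4

They were about 6.0 units apart before and 5.6 after — 0.4 units closer together.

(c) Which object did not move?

the purple sphere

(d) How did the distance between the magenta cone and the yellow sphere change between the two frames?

+1.6

The distance was about 2.5 in the first image and 4.1 in the second, so they moved 1.6 units further apart.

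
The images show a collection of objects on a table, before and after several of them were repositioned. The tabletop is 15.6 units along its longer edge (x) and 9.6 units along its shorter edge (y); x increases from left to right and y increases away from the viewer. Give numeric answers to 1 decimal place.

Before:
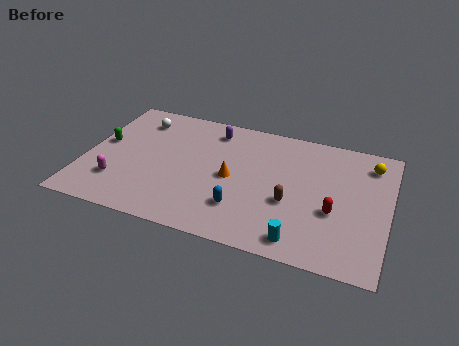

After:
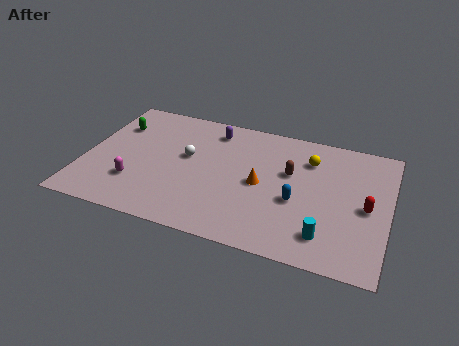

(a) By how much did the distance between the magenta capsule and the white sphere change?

-1.5

Before: roughly 5.2 units apart; after: 3.7. That's 1.5 units closer together.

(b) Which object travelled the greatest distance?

the white sphere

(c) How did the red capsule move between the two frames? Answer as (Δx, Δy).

(1.6, 0.8)

The red capsule was at about (12.9, 3.7) and moved to about (14.5, 4.5).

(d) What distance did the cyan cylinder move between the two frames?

1.4

From (11.4, 1.2) to (12.6, 1.9), the cyan cylinder covered √(1.2² + 0.7²) ≈ 1.4 units.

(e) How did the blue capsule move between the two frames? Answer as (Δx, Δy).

(2.7, 1.4)

The blue capsule was at about (8.3, 2.5) and moved to about (11.0, 3.9).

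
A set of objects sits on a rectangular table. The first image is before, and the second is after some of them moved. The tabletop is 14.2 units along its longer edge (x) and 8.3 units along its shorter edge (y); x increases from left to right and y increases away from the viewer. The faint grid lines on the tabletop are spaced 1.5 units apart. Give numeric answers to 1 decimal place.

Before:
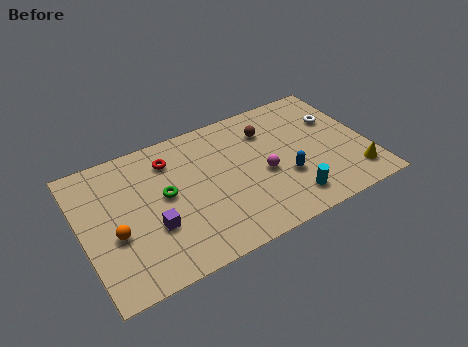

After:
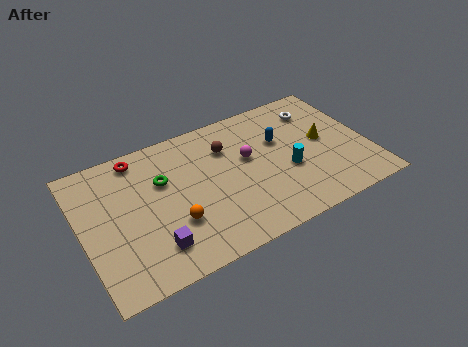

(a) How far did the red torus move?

1.7

The red torus was near (4.6, 6.5) before and (3.1, 7.3) after, so it travelled √(1.5² + 0.8²) ≈ 1.7 units.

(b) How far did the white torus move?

1.3

The white torus moved from about (12.9, 5.5) to (12.1, 6.5), a distance of √(0.8² + 1.0²) ≈ 1.3.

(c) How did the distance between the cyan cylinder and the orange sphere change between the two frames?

-2.8

Before: roughly 8.6 units apart; after: 5.8. That's 2.8 units closer together.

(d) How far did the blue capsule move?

2.4

The blue capsule was near (9.9, 2.9) before and (10.0, 5.3) after, so it travelled √(0.1² + 2.4²) ≈ 2.4 units.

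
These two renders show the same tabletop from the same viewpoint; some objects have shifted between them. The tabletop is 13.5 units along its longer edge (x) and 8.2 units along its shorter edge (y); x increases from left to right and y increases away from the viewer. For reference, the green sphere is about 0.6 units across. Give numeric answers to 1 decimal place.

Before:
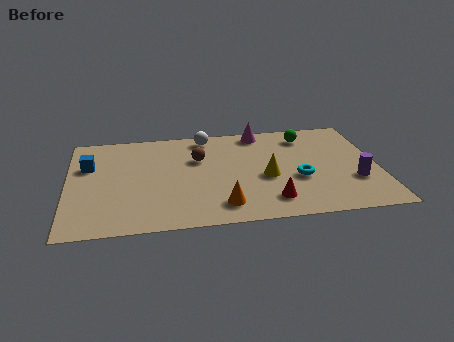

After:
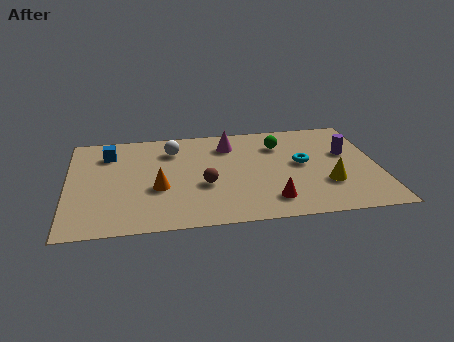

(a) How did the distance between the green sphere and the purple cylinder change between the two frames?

-1.3

Before: roughly 4.4 units apart; after: 3.1. That's 1.3 units closer together.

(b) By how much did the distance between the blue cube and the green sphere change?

-2.2

They were about 9.7 units apart before and 7.5 after — 2.2 units closer together.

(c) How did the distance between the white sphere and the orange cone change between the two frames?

-2.5

They were about 5.7 units apart before and 3.2 after — 2.5 units closer together.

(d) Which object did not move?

the red cone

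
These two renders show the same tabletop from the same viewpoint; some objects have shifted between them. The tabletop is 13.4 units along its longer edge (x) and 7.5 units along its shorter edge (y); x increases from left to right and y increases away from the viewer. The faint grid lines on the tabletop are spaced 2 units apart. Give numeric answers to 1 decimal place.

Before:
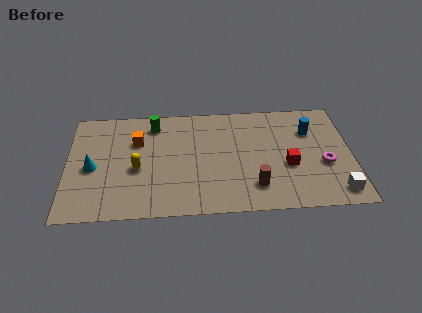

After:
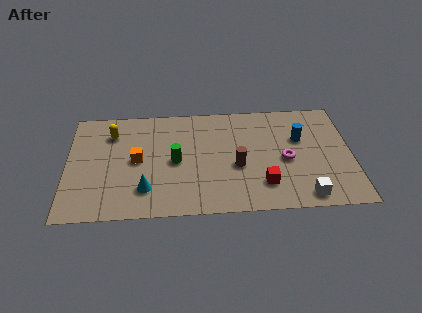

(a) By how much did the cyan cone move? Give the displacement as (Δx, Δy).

(2.5, -1.6)

The cyan cone started near (1.2, 3.4) and ended near (3.7, 1.8).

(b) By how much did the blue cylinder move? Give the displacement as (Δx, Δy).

(-0.5, -0.5)

From the two frames, the blue cylinder sits at roughly (11.5, 5.3) before and (11.0, 4.8) after.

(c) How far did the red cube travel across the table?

1.7

The red cube was near (10.4, 3.0) before and (9.2, 1.8) after, so it travelled √(1.2² + 1.2²) ≈ 1.7 units.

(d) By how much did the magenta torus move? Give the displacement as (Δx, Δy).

(-1.8, 0.4)

The magenta torus started near (12.1, 3.0) and ended near (10.3, 3.4).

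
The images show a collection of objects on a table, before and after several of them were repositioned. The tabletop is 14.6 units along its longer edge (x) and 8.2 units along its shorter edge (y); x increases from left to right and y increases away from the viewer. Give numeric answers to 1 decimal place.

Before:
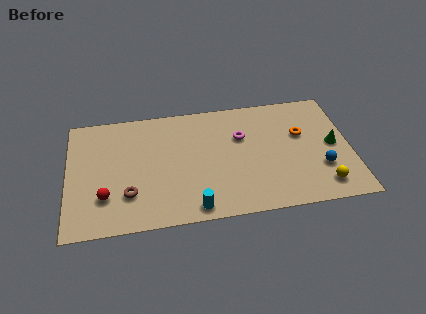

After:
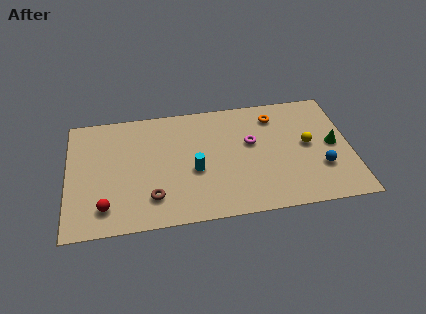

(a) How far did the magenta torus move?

0.7

From (9.0, 5.4) to (9.5, 4.9), the magenta torus covered √(0.5² + 0.5²) ≈ 0.7 units.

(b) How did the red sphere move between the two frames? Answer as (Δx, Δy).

(0.0, -0.7)

The red sphere was at about (1.9, 2.3) and moved to about (1.9, 1.6).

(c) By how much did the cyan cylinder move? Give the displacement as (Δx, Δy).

(0.1, 2.5)

From the two frames, the cyan cylinder sits at roughly (6.4, 0.9) before and (6.5, 3.4) after.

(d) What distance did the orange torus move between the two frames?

2.0

The orange torus moved from about (12.1, 5.1) to (10.8, 6.6), a distance of √(1.3² + 1.5²) ≈ 2.0.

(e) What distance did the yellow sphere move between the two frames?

3.0

From (13.0, 1.4) to (12.4, 4.3), the yellow sphere covered √(0.6² + 2.9²) ≈ 3.0 units.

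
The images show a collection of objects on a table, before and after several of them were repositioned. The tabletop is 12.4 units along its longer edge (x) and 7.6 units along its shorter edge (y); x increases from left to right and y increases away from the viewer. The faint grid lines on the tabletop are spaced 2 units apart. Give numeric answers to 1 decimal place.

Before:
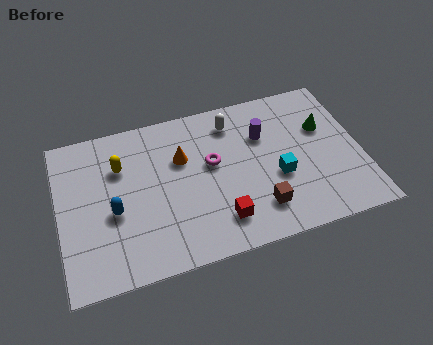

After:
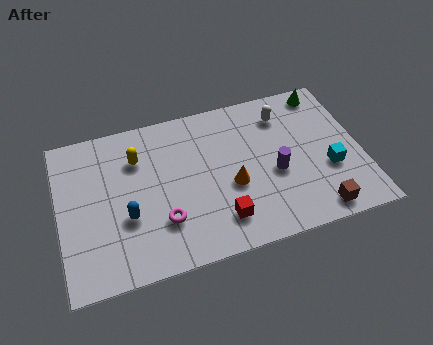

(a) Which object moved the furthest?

the magenta torus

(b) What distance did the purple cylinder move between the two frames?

2.0

The purple cylinder moved from about (8.5, 5.2) to (8.8, 3.2), a distance of √(0.3² + 2.0²) ≈ 2.0.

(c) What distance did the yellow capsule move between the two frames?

0.7

The yellow capsule was near (2.6, 5.3) before and (3.3, 5.5) after, so it travelled √(0.7² + 0.2²) ≈ 0.7 units.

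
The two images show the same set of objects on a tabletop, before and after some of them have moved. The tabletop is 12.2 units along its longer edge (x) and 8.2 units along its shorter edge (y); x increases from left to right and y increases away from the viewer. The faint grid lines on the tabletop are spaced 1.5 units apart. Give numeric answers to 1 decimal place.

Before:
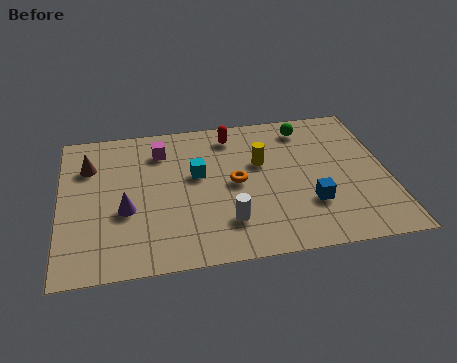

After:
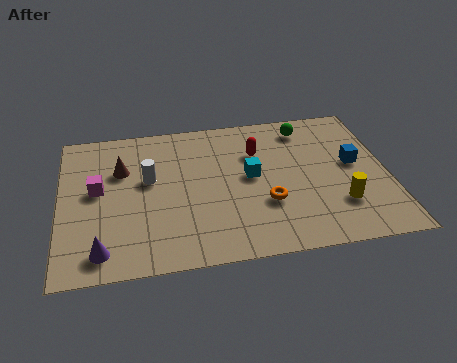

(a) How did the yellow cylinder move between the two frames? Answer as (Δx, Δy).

(2.8, -2.8)

The yellow cylinder was at about (7.5, 5.1) and moved to about (10.3, 2.3).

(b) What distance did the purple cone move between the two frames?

2.2

The purple cone was near (2.4, 3.2) before and (1.5, 1.2) after, so it travelled √(0.9² + 2.0²) ≈ 2.2 units.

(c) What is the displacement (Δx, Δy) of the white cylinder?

(-2.8, 2.8)

From the two frames, the white cylinder sits at roughly (6.1, 2.0) before and (3.3, 4.8) after.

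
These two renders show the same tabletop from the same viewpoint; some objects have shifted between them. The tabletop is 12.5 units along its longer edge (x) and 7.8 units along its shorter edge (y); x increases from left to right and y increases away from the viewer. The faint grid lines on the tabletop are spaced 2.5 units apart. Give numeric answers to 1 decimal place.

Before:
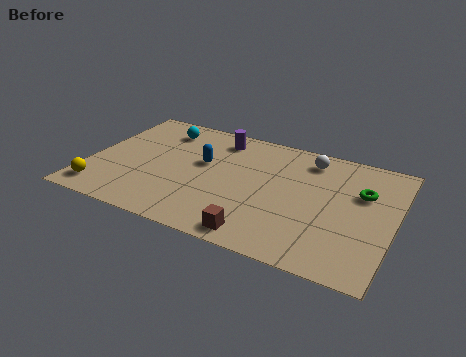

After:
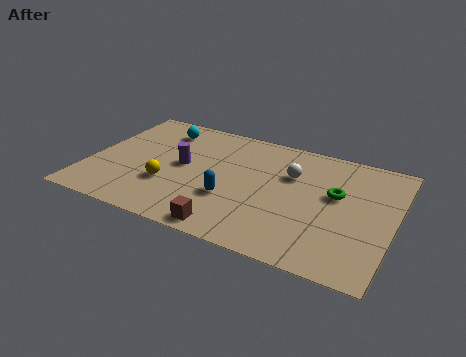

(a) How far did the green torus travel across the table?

1.1

From (11.1, 5.1) to (10.1, 4.6), the green torus covered √(1.0² + 0.5²) ≈ 1.1 units.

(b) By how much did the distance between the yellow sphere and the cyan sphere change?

-1.6

The distance was about 5.4 in the first image and 3.8 in the second, so they moved 1.6 units closer together.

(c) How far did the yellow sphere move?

3.0

The yellow sphere was near (0.8, 1.2) before and (3.4, 2.6) after, so it travelled √(2.6² + 1.4²) ≈ 3.0 units.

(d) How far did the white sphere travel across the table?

1.4

The white sphere moved from about (8.8, 6.5) to (8.2, 5.2), a distance of √(0.6² + 1.3²) ≈ 1.4.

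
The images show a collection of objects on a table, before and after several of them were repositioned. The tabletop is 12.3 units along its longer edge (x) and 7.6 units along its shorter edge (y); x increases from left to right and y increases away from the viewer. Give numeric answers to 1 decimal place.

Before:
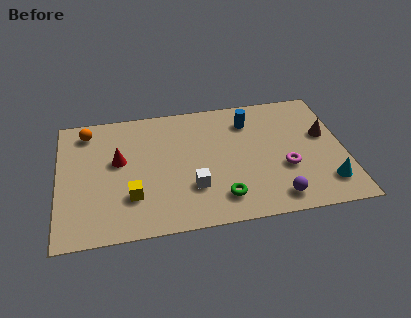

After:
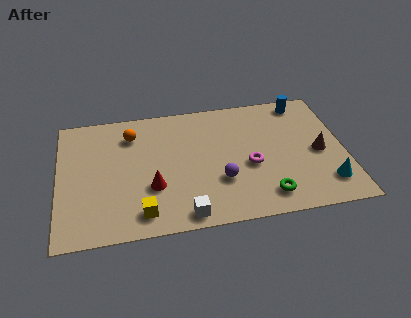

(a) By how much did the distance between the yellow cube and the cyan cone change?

-0.4

The distance was about 8.3 in the first image and 7.9 in the second, so they moved 0.4 units closer together.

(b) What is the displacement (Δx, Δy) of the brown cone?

(-0.3, -1.0)

The brown cone was at about (11.5, 4.5) and moved to about (11.2, 3.5).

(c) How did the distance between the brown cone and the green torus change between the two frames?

-2.2

Before: roughly 5.5 units apart; after: 3.3. That's 2.2 units closer together.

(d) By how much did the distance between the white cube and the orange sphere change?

-0.5

Before: roughly 6.0 units apart; after: 5.5. That's 0.5 units closer together.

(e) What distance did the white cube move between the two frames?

1.6

From (5.7, 2.3) to (5.3, 0.8), the white cube covered √(0.4² + 1.5²) ≈ 1.6 units.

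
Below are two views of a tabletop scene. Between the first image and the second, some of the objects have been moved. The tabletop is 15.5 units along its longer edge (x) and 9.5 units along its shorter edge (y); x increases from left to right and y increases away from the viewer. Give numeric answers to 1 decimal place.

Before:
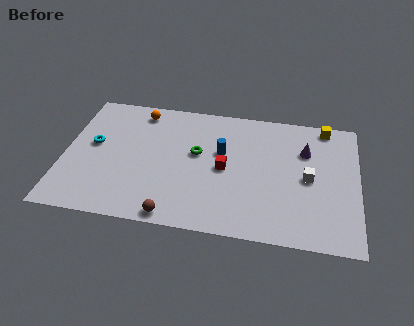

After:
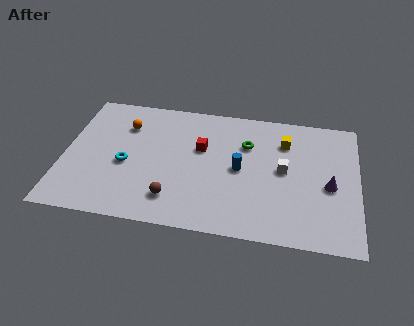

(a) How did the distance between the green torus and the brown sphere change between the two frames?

+1.1

The distance was about 4.8 in the first image and 5.9 in the second, so they moved 1.1 units further apart.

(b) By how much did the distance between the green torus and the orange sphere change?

+2.3

Before: roughly 4.2 units apart; after: 6.5. That's 2.3 units further apart.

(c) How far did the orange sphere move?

1.4

From (3.8, 8.2) to (3.1, 7.0), the orange sphere covered √(0.7² + 1.2²) ≈ 1.4 units.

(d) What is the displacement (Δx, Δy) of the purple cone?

(1.3, -2.4)

From the two frames, the purple cone sits at roughly (12.7, 6.6) before and (14.0, 4.2) after.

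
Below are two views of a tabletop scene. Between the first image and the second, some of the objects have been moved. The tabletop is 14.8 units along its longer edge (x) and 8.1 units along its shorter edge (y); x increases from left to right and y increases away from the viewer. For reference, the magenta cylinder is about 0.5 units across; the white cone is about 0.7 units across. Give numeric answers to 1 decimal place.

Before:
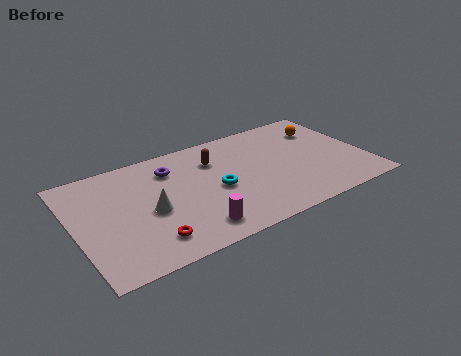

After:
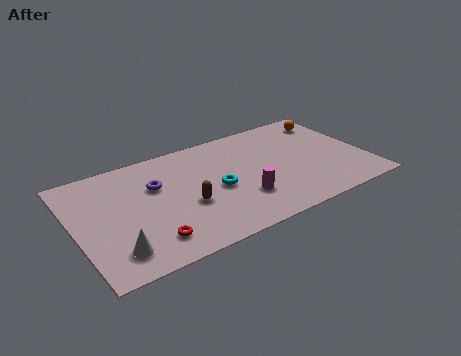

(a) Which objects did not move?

the red torus and the cyan torus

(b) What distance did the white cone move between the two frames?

2.8

From (3.7, 3.6) to (1.7, 1.6), the white cone covered √(2.0² + 2.0²) ≈ 2.8 units.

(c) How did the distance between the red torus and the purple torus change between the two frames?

-1.1

They were about 4.9 units apart before and 3.8 after — 1.1 units closer together.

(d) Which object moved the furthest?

the brown capsule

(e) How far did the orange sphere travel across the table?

0.8

From (13.1, 6.0) to (13.6, 6.6), the orange sphere covered √(0.5² + 0.6²) ≈ 0.8 units.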